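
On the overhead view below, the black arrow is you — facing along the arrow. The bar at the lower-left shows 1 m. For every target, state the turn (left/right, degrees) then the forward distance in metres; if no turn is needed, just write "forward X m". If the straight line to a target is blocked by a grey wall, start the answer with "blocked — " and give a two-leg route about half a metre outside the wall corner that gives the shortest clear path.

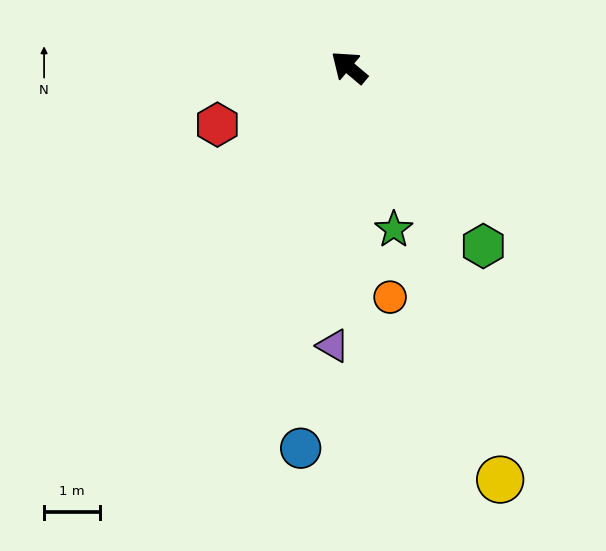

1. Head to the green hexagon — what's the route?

turn left 167°, forward 4.0 m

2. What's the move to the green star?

turn left 145°, forward 3.0 m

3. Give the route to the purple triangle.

turn left 127°, forward 5.0 m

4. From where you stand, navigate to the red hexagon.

turn left 64°, forward 2.6 m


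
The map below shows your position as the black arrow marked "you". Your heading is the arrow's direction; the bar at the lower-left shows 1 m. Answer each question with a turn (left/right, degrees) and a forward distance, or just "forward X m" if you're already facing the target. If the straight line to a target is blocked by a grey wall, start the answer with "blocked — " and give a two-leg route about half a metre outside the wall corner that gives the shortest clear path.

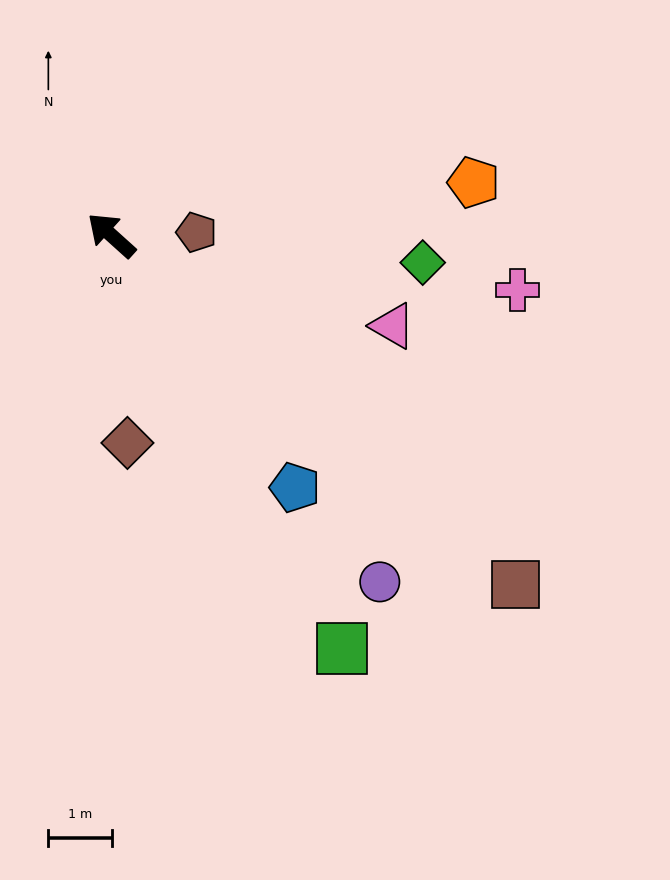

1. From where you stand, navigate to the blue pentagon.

turn left 168°, forward 4.9 m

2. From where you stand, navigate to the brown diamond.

turn left 136°, forward 3.3 m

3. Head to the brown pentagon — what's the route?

turn right 136°, forward 1.3 m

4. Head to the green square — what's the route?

turn left 161°, forward 7.4 m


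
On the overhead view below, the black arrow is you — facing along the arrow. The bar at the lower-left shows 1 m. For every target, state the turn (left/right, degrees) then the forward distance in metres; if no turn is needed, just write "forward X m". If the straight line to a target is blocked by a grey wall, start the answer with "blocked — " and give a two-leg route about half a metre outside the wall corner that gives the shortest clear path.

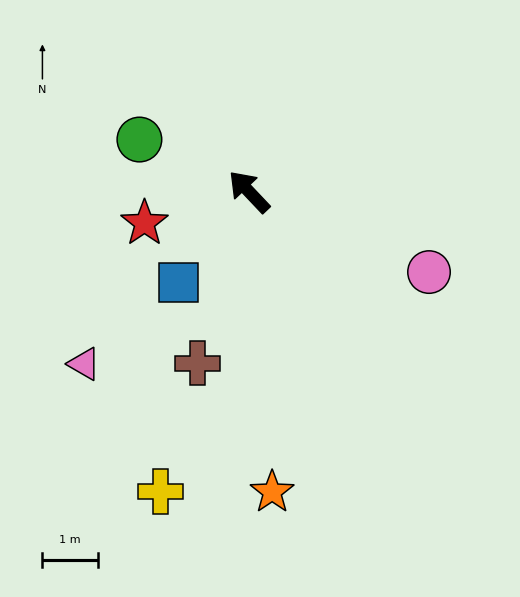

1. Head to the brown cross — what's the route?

turn left 120°, forward 3.2 m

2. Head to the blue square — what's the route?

turn left 99°, forward 2.1 m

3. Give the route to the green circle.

turn left 21°, forward 2.2 m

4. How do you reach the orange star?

turn left 141°, forward 5.4 m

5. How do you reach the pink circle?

turn right 157°, forward 3.5 m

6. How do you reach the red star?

turn left 63°, forward 2.0 m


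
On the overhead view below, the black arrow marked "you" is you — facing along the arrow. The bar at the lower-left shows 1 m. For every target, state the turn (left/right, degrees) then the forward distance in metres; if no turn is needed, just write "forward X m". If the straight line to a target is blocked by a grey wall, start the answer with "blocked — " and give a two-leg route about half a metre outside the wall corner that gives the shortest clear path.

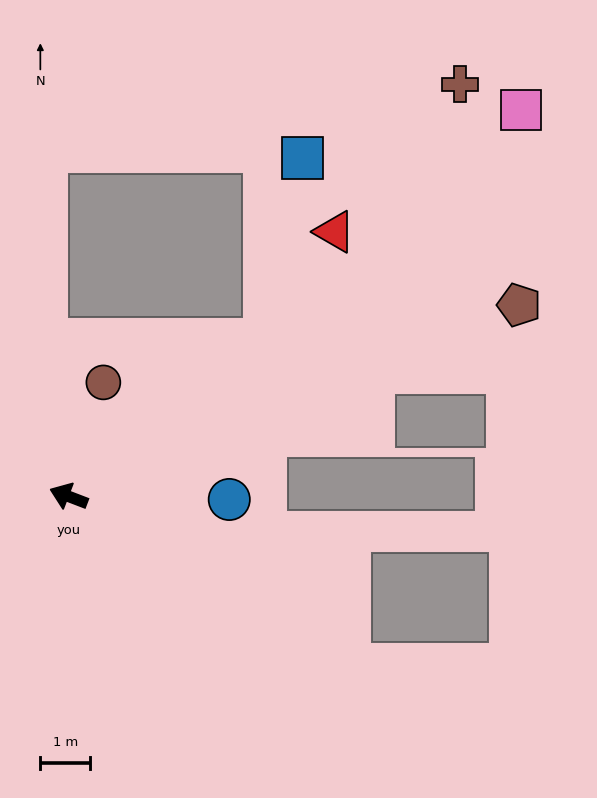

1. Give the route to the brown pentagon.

turn right 136°, forward 9.8 m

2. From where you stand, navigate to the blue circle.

turn right 160°, forward 3.2 m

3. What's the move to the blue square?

blocked — turn right 120°, forward 5.0 m, then turn left 39°, forward 3.7 m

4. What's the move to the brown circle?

turn right 86°, forward 2.4 m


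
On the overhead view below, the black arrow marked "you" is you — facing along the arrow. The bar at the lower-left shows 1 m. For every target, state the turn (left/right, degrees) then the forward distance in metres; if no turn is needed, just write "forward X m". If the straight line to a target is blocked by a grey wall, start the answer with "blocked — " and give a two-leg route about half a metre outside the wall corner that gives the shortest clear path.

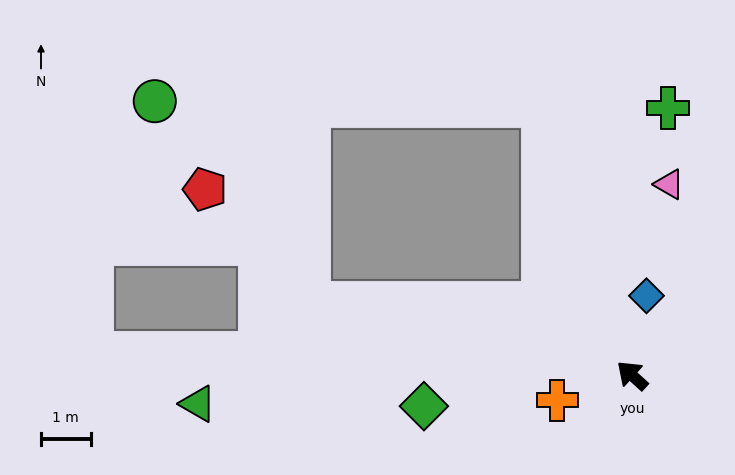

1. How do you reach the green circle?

blocked — turn right 29°, forward 5.7 m, then turn left 70°, forward 7.8 m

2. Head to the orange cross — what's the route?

turn left 61°, forward 1.6 m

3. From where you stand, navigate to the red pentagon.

blocked — turn left 30°, forward 6.6 m, then turn right 35°, forward 3.1 m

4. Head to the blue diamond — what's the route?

turn right 58°, forward 1.6 m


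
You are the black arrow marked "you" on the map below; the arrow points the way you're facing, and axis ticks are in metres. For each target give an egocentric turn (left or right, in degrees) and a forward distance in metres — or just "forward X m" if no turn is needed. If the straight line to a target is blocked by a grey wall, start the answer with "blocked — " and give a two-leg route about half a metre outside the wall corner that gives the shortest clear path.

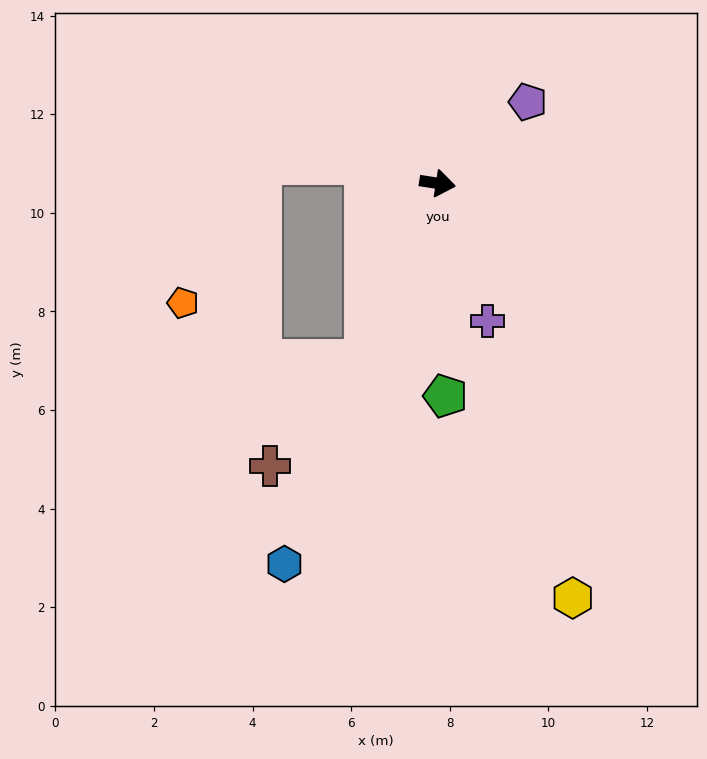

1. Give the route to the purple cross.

turn right 61°, forward 3.0 m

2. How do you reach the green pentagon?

turn right 79°, forward 4.3 m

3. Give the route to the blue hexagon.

turn right 103°, forward 8.3 m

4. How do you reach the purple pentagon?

turn left 51°, forward 2.5 m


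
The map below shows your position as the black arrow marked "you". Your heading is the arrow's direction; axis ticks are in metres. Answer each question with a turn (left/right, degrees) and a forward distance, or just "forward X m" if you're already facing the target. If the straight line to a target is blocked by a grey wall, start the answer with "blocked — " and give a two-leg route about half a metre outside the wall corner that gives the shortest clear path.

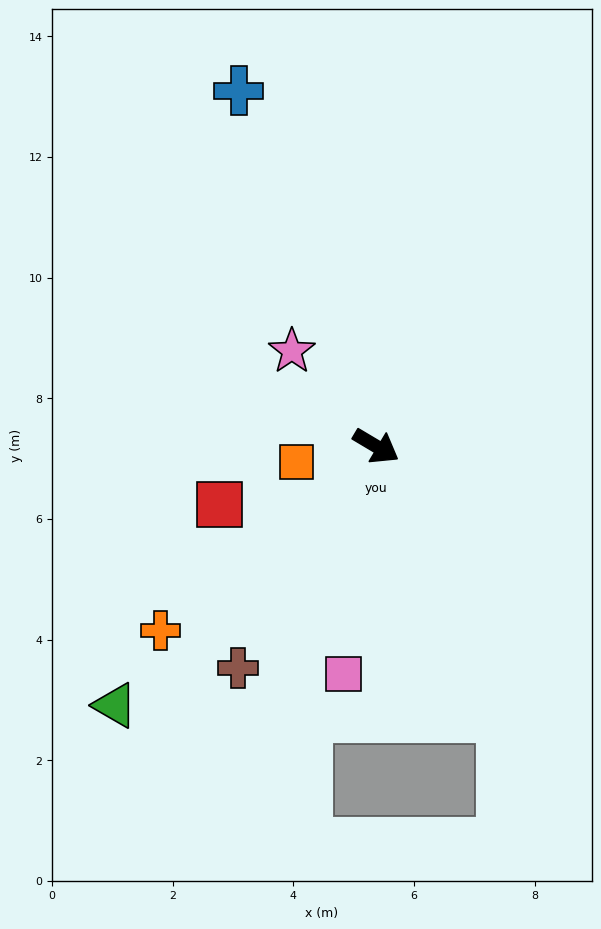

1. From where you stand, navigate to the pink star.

turn left 162°, forward 2.1 m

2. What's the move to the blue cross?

turn left 142°, forward 6.3 m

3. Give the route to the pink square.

turn right 67°, forward 3.8 m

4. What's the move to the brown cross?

turn right 91°, forward 4.3 m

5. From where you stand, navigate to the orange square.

turn right 138°, forward 1.3 m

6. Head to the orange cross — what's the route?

turn right 109°, forward 4.7 m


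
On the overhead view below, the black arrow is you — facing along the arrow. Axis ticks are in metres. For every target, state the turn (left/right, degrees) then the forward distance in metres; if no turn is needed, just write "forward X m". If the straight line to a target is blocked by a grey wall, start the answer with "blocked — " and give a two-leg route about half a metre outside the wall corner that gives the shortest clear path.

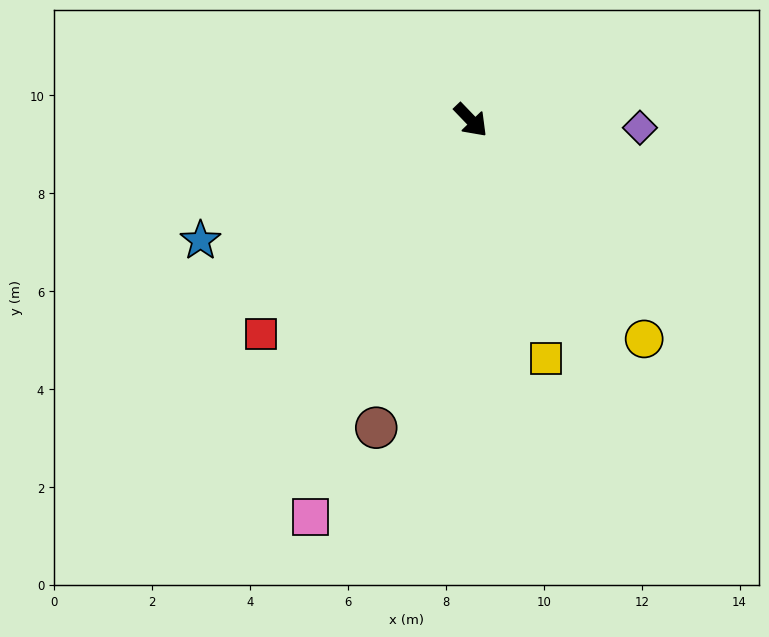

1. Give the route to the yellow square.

turn right 26°, forward 5.1 m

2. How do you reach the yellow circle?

turn right 5°, forward 5.7 m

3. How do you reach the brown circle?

turn right 61°, forward 6.6 m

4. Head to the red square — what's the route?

turn right 88°, forward 6.1 m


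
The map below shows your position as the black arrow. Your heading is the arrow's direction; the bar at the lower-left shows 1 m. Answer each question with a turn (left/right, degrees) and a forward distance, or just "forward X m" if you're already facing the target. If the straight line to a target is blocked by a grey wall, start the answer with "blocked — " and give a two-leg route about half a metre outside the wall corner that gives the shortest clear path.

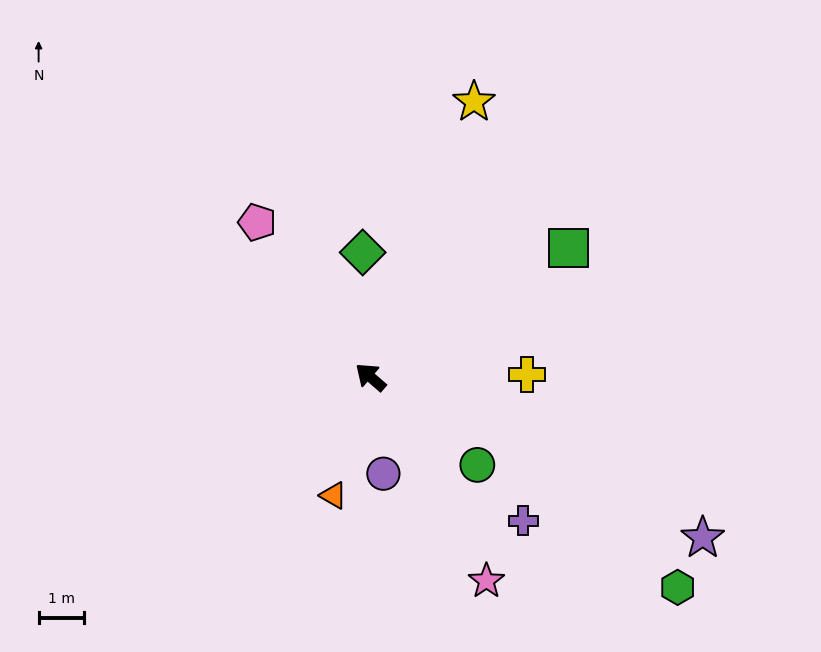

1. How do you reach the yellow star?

turn right 70°, forward 6.4 m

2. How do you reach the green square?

turn right 106°, forward 5.2 m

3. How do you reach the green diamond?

turn right 46°, forward 2.7 m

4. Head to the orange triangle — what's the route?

turn left 113°, forward 2.7 m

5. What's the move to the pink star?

turn left 160°, forward 5.1 m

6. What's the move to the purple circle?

turn left 138°, forward 2.1 m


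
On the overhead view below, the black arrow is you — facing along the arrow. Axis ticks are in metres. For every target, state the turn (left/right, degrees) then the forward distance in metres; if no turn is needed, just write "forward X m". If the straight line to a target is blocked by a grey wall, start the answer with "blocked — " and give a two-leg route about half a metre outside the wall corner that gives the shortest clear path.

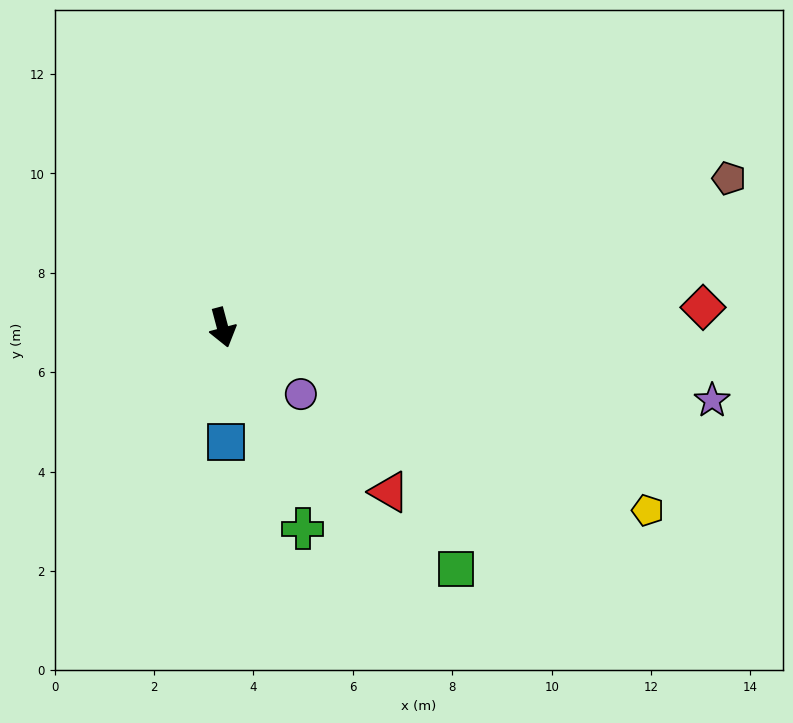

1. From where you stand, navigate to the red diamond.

turn left 77°, forward 9.7 m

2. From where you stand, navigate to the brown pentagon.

turn left 92°, forward 10.6 m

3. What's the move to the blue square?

turn right 13°, forward 2.3 m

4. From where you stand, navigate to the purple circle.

turn left 35°, forward 2.1 m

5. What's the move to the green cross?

turn left 7°, forward 4.4 m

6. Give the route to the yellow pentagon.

turn left 52°, forward 9.3 m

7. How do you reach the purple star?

turn left 67°, forward 10.0 m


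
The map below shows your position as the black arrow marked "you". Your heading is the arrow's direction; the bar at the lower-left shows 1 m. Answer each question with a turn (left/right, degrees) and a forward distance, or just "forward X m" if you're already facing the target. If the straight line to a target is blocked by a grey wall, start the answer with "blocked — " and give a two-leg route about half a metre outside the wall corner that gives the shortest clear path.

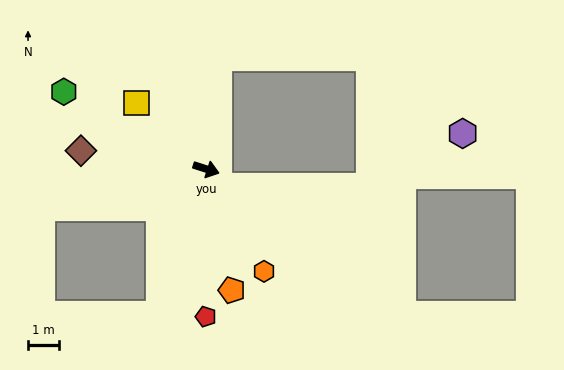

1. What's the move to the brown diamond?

turn right 170°, forward 4.1 m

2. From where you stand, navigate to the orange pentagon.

turn right 60°, forward 4.0 m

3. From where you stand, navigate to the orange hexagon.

turn right 43°, forward 3.8 m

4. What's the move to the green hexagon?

turn left 169°, forward 5.2 m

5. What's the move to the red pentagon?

turn right 72°, forward 4.7 m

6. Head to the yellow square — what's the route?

turn left 154°, forward 3.1 m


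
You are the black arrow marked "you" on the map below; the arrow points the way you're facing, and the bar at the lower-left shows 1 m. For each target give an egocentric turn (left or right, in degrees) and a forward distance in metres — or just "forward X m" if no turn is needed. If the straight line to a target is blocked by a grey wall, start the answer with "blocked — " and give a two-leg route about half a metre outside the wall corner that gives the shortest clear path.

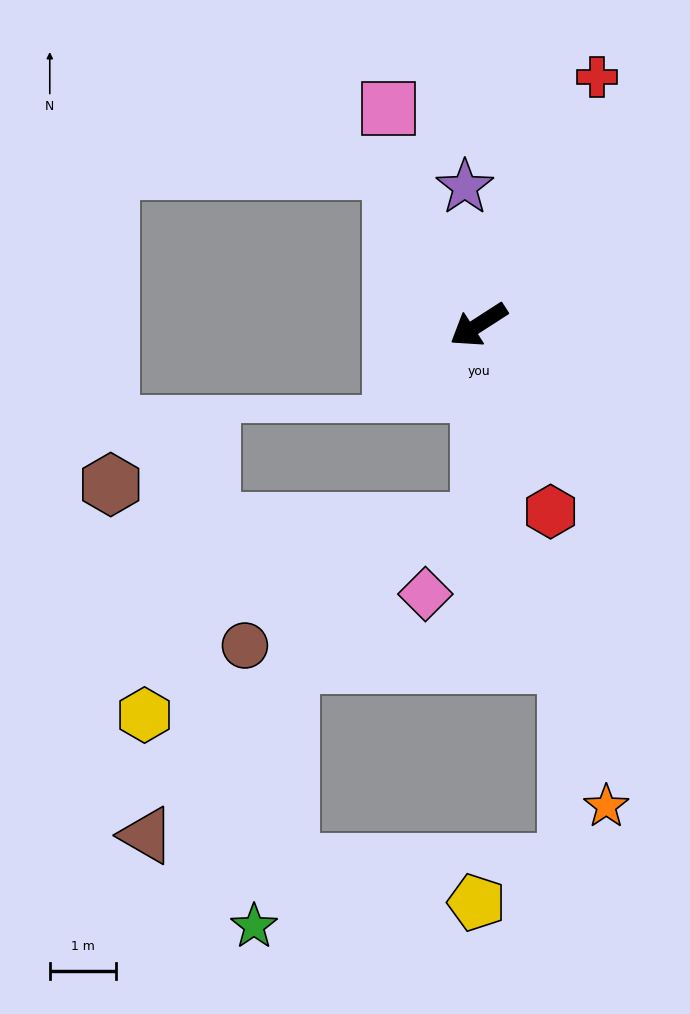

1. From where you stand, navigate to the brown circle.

blocked — turn left 57°, forward 2.9 m, then turn right 62°, forward 4.0 m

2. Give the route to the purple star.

turn right 117°, forward 2.1 m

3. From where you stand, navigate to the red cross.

turn right 148°, forward 4.1 m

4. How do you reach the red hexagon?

turn left 78°, forward 3.0 m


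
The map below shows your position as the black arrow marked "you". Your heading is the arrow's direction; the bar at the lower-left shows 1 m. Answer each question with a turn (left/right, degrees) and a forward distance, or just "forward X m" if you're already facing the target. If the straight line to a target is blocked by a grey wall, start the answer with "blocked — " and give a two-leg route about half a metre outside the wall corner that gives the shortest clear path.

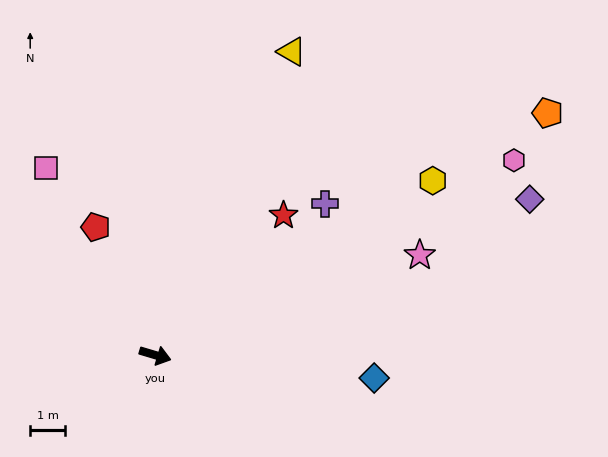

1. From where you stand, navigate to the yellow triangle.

turn left 82°, forward 9.5 m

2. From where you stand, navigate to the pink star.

turn left 37°, forward 8.0 m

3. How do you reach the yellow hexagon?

turn left 49°, forward 9.3 m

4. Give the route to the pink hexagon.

turn left 45°, forward 11.6 m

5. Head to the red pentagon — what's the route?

turn left 132°, forward 4.0 m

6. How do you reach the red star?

turn left 64°, forward 5.4 m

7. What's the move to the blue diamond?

turn left 11°, forward 6.3 m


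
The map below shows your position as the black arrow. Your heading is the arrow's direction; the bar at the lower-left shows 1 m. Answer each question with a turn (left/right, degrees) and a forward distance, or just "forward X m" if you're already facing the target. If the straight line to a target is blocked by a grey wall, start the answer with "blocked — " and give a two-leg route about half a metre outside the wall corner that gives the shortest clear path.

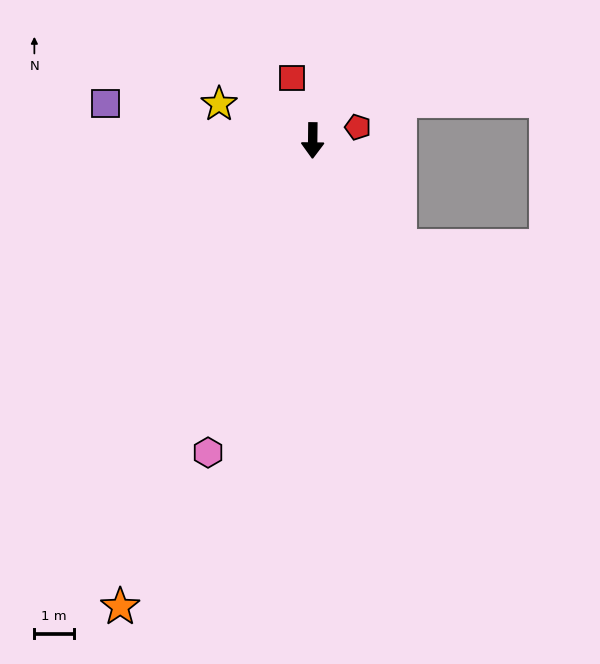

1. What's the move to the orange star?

turn right 22°, forward 12.7 m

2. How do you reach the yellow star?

turn right 111°, forward 2.5 m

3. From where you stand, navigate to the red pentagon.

turn left 107°, forward 1.2 m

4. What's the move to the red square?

turn right 161°, forward 1.7 m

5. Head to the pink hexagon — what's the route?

turn right 18°, forward 8.3 m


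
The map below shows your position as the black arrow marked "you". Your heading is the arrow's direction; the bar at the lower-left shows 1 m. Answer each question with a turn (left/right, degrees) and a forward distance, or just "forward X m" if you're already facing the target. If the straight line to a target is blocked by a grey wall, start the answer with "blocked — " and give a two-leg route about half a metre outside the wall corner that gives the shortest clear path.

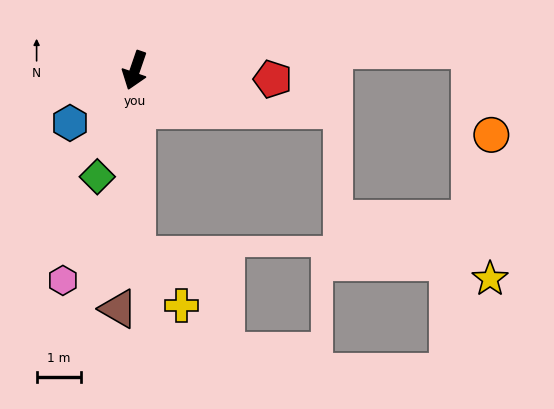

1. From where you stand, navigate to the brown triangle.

turn left 15°, forward 5.3 m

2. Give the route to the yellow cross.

blocked — turn left 20°, forward 4.1 m, then turn left 41°, forward 1.5 m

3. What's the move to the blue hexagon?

turn right 32°, forward 1.9 m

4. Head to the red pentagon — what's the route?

turn left 105°, forward 3.1 m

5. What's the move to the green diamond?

forward 2.5 m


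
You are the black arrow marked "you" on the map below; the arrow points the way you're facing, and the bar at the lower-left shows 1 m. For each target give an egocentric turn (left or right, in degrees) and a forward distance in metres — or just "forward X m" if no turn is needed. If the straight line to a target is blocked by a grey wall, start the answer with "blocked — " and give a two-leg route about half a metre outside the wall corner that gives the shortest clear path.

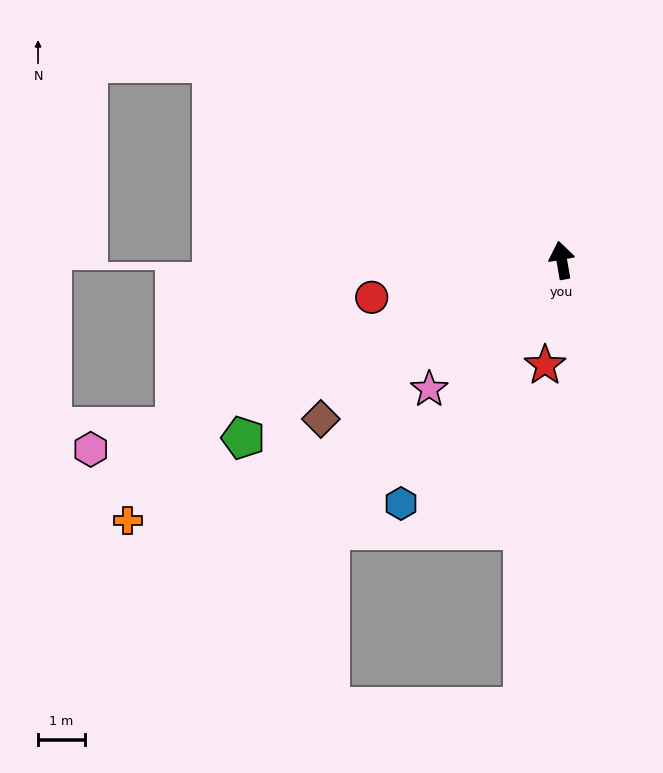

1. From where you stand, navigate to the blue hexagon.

turn left 137°, forward 6.3 m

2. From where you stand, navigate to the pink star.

turn left 124°, forward 4.0 m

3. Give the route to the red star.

turn left 161°, forward 2.3 m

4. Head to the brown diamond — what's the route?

turn left 114°, forward 6.2 m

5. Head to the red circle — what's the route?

turn left 91°, forward 4.2 m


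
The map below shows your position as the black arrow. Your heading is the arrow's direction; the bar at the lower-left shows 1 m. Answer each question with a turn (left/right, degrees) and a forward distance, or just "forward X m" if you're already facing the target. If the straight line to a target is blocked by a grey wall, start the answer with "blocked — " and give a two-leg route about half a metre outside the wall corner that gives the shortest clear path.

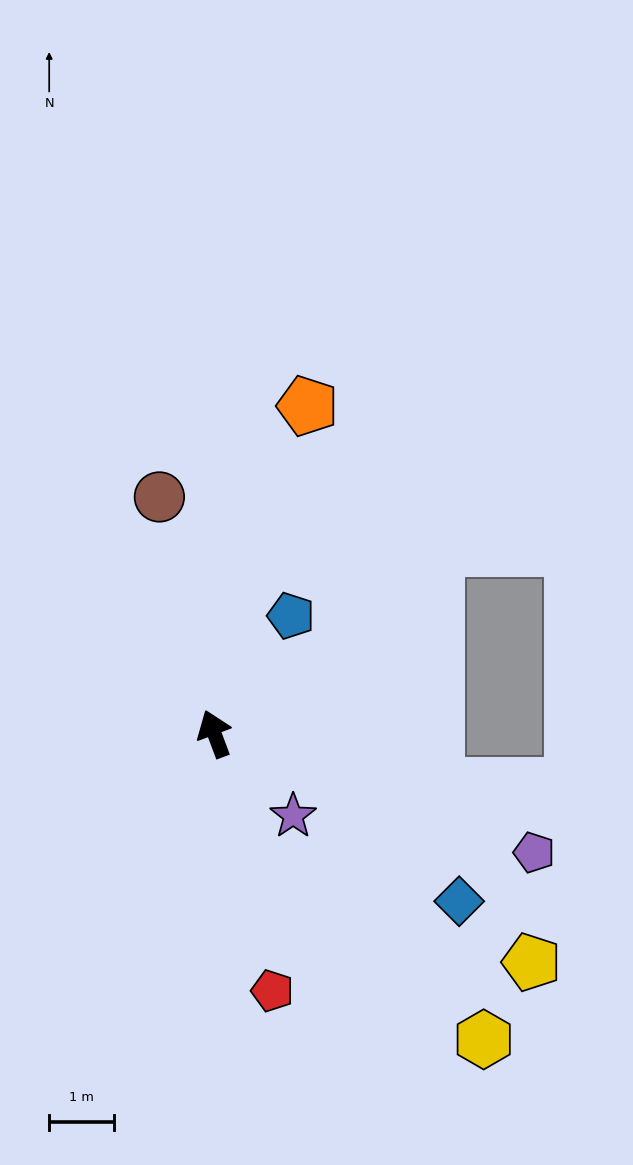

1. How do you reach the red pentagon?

turn left 172°, forward 4.1 m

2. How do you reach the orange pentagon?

turn right 36°, forward 5.3 m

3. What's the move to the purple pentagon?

turn right 131°, forward 5.3 m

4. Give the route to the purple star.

turn right 157°, forward 1.8 m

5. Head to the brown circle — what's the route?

turn right 7°, forward 3.8 m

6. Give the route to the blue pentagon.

turn right 54°, forward 2.2 m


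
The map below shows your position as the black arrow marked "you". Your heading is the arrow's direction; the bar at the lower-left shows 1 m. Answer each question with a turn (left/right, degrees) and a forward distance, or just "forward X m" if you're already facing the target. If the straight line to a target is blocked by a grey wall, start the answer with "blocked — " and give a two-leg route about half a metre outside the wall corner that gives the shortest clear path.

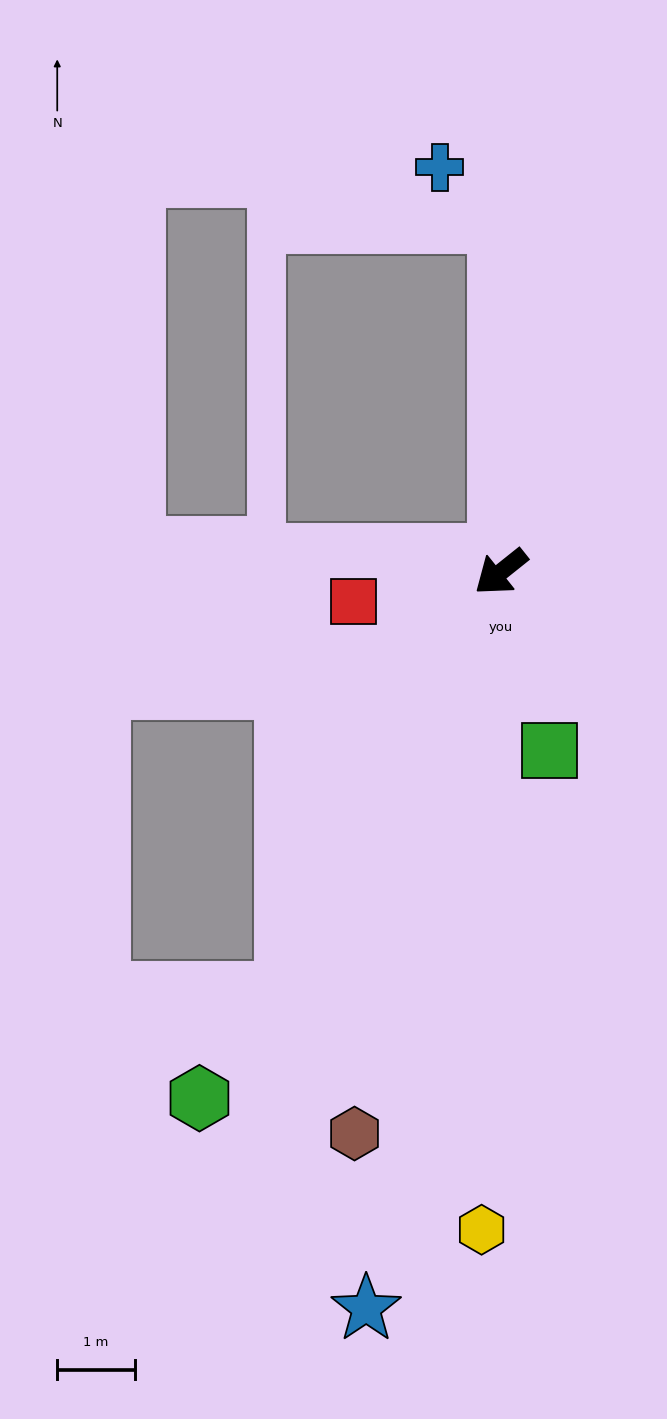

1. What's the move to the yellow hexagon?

turn left 50°, forward 8.5 m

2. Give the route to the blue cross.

blocked — turn right 129°, forward 4.5 m, then turn left 50°, forward 1.0 m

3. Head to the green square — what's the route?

turn left 67°, forward 2.4 m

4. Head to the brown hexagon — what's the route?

turn left 37°, forward 7.5 m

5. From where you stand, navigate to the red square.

turn right 27°, forward 1.9 m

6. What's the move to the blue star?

turn left 41°, forward 9.6 m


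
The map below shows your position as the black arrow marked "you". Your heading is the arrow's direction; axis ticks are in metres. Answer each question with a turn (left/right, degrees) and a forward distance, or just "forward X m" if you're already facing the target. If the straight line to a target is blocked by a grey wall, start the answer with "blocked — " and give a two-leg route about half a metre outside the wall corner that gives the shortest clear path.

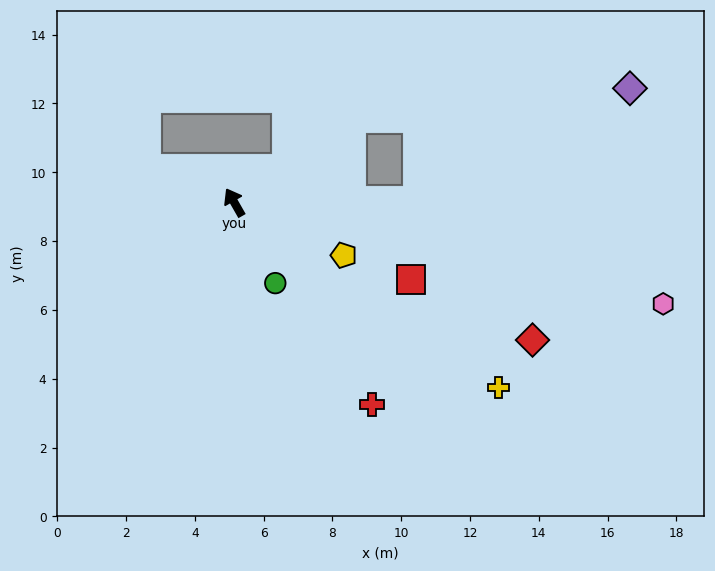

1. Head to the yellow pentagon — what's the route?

turn right 146°, forward 3.5 m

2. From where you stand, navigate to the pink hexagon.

turn right 133°, forward 12.8 m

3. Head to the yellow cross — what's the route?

turn right 155°, forward 9.4 m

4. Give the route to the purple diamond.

blocked — turn right 119°, forward 5.3 m, then turn left 27°, forward 7.0 m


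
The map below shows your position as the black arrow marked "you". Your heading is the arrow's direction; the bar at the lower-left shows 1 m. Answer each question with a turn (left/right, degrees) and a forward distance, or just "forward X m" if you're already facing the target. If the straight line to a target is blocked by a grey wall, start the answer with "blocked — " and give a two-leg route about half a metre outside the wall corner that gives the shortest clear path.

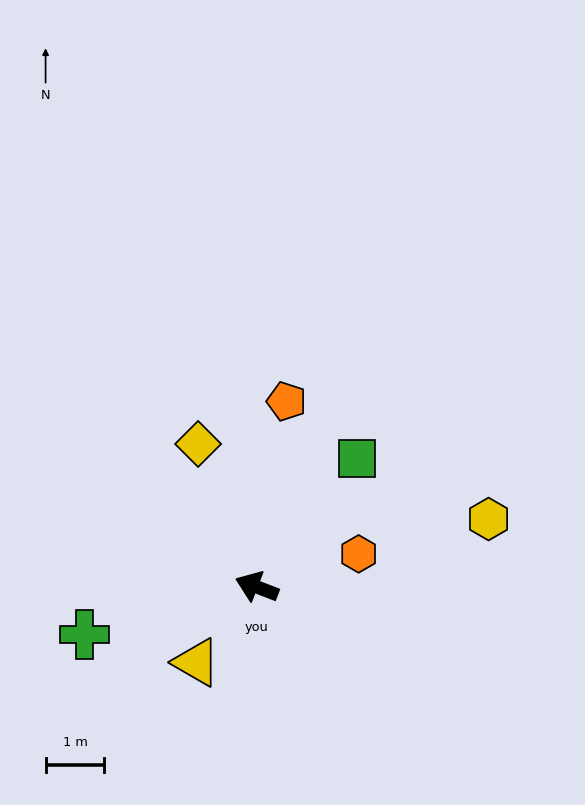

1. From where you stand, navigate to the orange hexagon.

turn right 141°, forward 1.8 m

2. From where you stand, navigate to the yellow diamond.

turn right 47°, forward 2.6 m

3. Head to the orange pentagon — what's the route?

turn right 78°, forward 3.2 m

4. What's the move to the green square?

turn right 107°, forward 2.8 m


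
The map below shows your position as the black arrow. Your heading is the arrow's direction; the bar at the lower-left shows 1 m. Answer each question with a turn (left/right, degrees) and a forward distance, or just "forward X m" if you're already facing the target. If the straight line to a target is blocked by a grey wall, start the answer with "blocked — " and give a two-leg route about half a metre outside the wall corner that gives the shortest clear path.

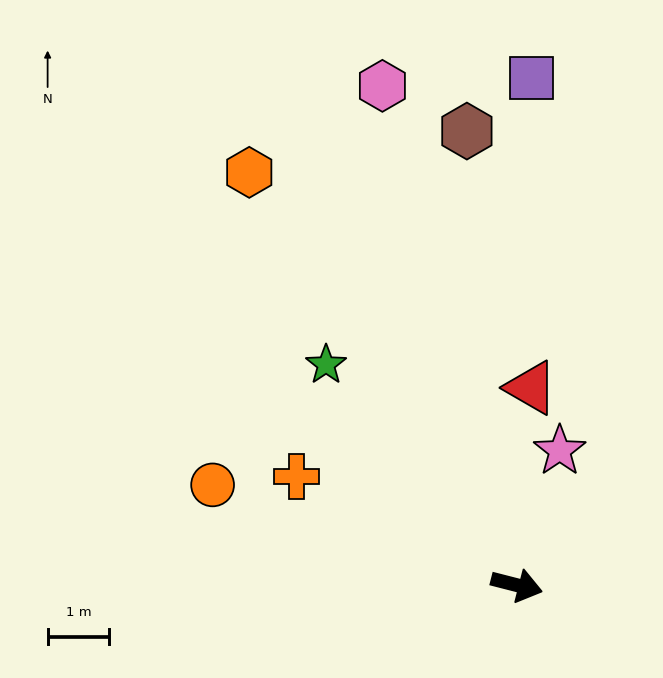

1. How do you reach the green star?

turn left 145°, forward 4.7 m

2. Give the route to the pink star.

turn left 87°, forward 2.3 m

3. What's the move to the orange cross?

turn left 168°, forward 4.0 m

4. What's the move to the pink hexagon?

turn left 119°, forward 8.4 m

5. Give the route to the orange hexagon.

turn left 137°, forward 8.0 m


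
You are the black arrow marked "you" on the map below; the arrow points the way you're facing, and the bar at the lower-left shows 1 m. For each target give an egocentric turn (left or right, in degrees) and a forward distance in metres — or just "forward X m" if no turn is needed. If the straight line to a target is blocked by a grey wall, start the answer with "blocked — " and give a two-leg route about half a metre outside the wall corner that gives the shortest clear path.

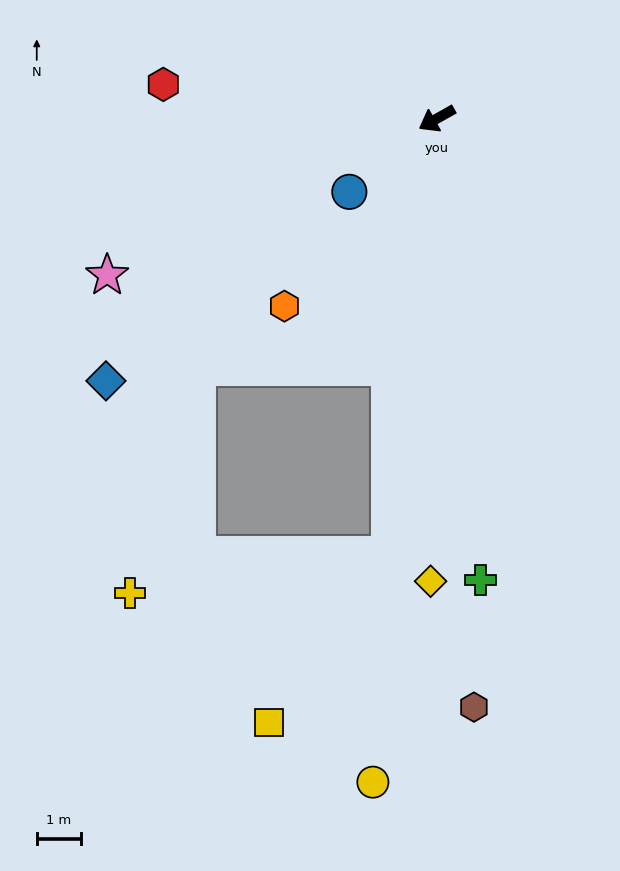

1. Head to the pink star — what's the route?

turn right 4°, forward 8.3 m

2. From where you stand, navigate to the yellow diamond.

turn left 60°, forward 10.6 m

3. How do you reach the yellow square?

blocked — turn left 55°, forward 10.0 m, then turn right 30°, forward 4.7 m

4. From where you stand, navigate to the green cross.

turn left 66°, forward 10.6 m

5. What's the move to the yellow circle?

turn left 55°, forward 15.2 m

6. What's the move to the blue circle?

turn left 11°, forward 2.6 m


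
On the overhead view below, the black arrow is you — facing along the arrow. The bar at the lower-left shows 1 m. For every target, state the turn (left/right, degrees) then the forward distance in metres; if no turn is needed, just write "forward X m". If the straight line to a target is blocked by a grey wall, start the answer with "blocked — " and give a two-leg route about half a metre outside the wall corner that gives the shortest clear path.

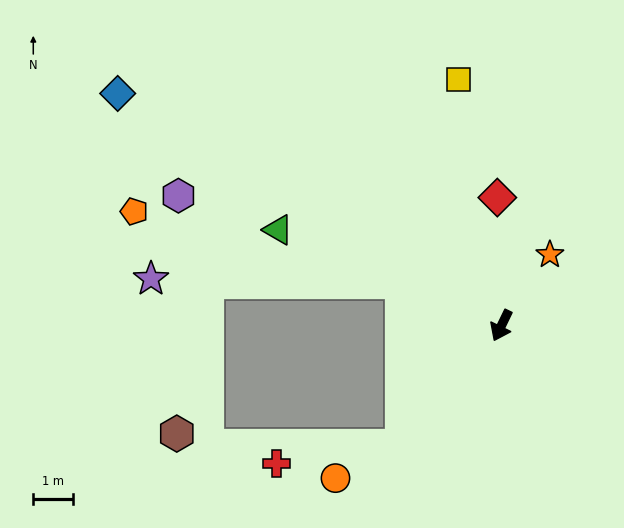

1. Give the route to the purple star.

blocked — turn right 88°, forward 2.7 m, then turn left 23°, forward 6.3 m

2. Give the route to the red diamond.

turn right 152°, forward 3.2 m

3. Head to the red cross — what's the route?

blocked — turn right 14°, forward 3.9 m, then turn right 42°, forward 3.2 m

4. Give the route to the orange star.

turn left 171°, forward 2.1 m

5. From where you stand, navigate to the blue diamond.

turn right 95°, forward 11.2 m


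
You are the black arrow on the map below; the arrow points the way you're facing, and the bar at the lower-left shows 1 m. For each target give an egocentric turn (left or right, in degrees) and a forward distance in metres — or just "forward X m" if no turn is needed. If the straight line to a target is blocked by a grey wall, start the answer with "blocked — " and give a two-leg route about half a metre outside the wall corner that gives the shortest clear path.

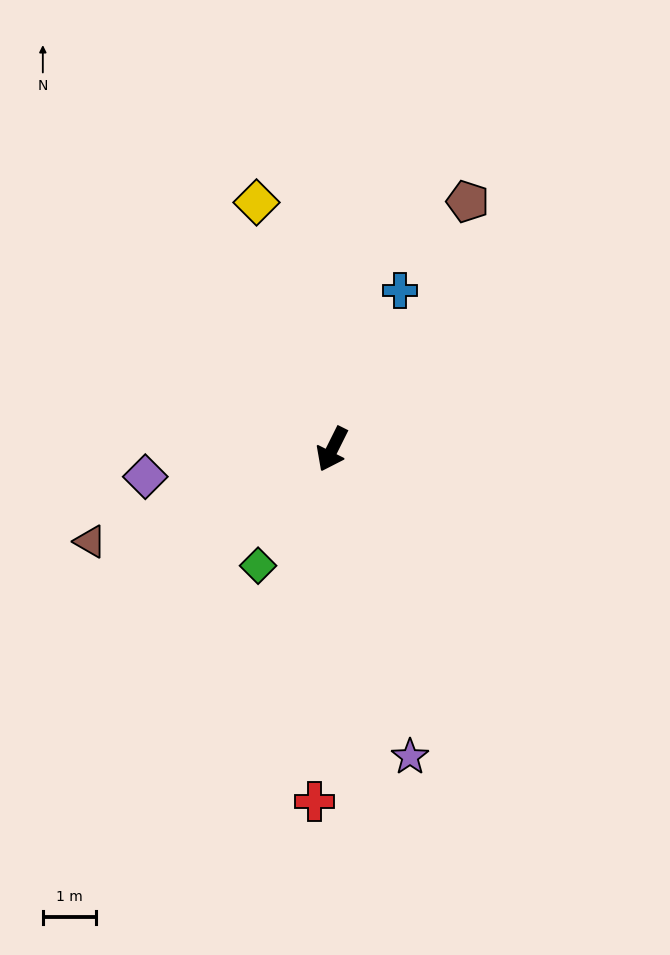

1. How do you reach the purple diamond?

turn right 55°, forward 3.6 m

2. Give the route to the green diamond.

turn right 6°, forward 2.6 m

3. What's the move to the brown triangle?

turn right 43°, forward 4.9 m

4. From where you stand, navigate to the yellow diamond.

turn right 136°, forward 4.9 m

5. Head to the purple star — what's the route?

turn left 41°, forward 6.0 m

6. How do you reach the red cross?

turn left 24°, forward 6.7 m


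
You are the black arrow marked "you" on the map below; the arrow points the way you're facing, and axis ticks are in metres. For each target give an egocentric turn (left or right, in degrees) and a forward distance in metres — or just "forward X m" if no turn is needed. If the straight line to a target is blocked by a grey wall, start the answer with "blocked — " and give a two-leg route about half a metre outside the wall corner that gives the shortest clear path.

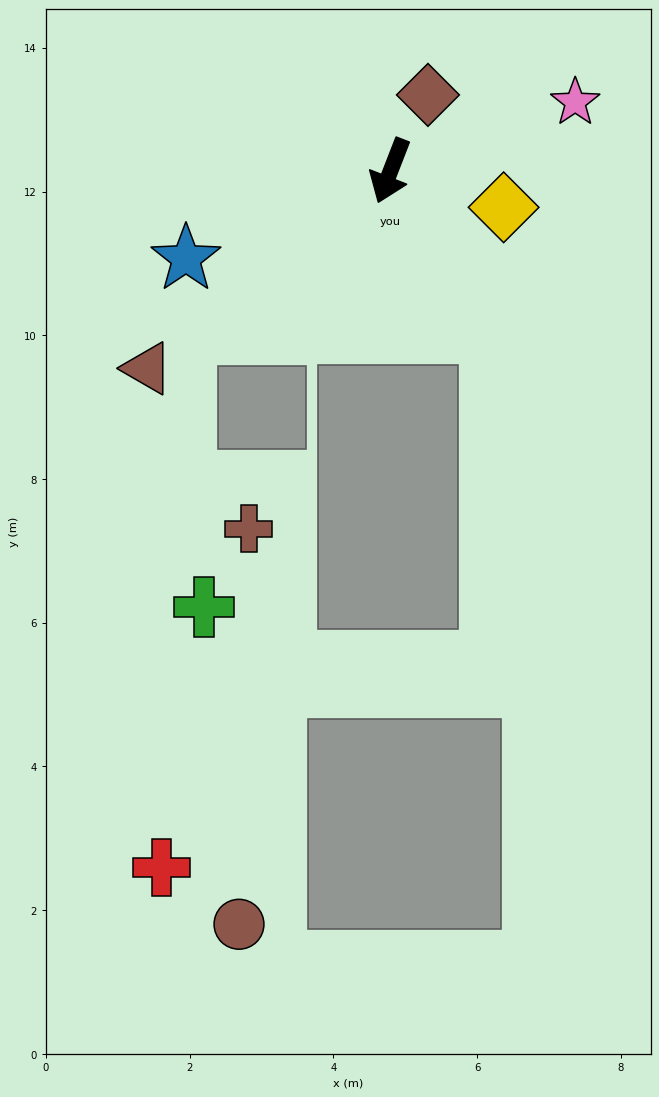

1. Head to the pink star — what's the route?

turn left 132°, forward 2.7 m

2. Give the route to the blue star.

turn right 46°, forward 3.1 m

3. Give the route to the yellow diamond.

turn left 93°, forward 1.7 m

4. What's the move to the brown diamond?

turn left 175°, forward 1.2 m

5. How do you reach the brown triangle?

turn right 30°, forward 4.4 m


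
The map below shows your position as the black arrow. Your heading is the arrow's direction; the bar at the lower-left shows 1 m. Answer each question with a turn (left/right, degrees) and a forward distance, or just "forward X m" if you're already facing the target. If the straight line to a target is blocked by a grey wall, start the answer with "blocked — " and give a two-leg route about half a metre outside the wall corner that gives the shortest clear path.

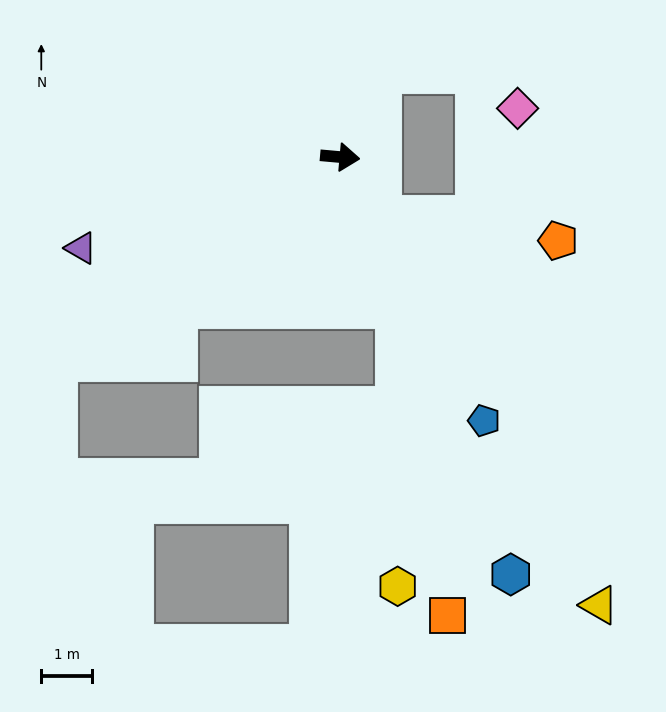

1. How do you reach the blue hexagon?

turn right 63°, forward 8.9 m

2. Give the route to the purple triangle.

turn right 156°, forward 5.4 m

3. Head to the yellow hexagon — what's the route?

blocked — turn right 64°, forward 3.2 m, then turn right 21°, forward 5.5 m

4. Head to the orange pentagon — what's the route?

blocked — turn right 51°, forward 1.4 m, then turn left 49°, forward 3.5 m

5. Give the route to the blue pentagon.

turn right 56°, forward 5.9 m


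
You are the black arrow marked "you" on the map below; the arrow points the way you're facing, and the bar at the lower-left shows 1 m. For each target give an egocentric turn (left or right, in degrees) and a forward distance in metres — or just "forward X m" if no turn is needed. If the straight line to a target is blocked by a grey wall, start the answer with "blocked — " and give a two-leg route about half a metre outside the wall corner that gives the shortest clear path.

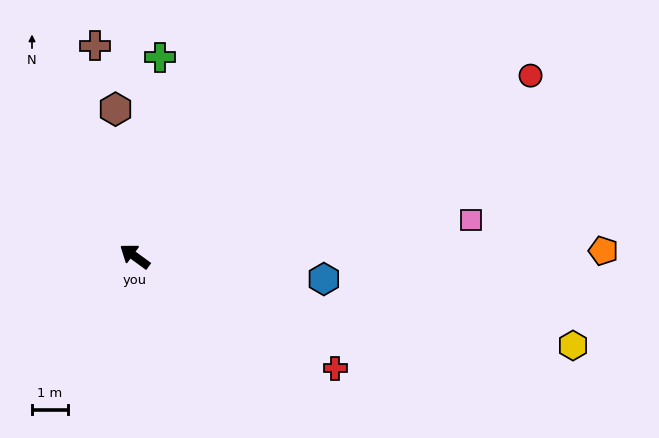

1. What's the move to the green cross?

turn right 61°, forward 5.6 m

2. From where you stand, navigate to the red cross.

turn right 173°, forward 6.4 m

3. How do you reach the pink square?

turn right 138°, forward 9.4 m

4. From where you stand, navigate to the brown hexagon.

turn right 46°, forward 4.1 m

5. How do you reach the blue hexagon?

turn right 151°, forward 5.3 m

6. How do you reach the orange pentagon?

turn right 143°, forward 13.0 m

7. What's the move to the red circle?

turn right 119°, forward 12.1 m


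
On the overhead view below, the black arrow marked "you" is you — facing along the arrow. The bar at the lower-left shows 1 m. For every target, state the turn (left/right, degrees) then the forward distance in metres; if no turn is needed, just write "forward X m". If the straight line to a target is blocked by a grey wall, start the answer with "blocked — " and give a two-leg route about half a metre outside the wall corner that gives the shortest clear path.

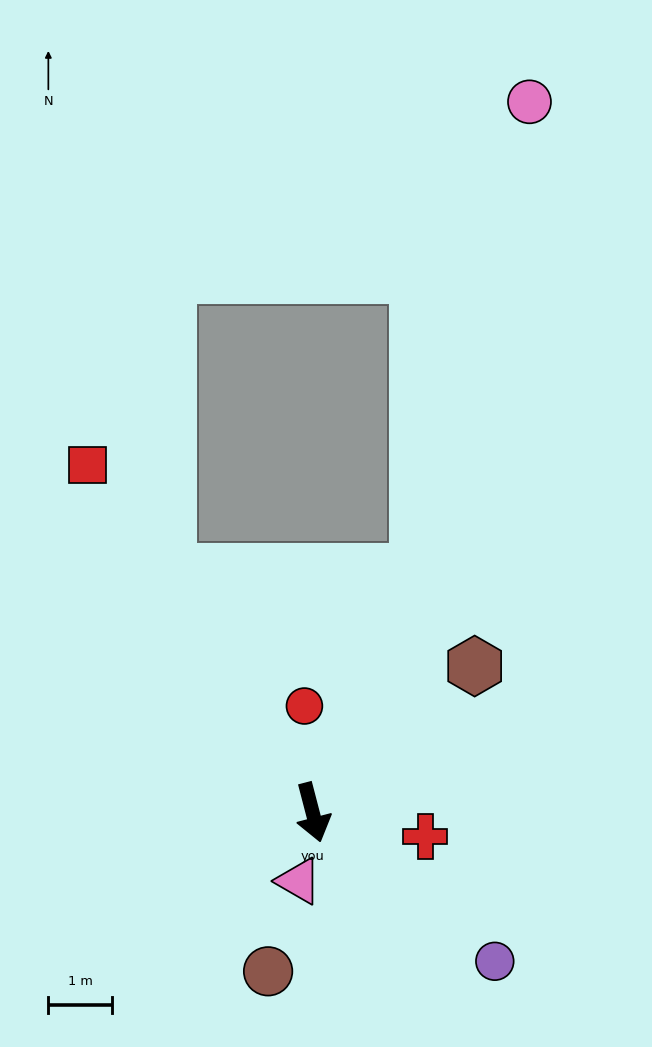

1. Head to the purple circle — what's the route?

turn left 36°, forward 3.7 m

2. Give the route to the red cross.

turn left 63°, forward 1.8 m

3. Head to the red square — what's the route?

turn right 162°, forward 6.5 m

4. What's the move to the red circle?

turn left 170°, forward 1.7 m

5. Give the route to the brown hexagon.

turn left 118°, forward 3.4 m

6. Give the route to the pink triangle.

turn right 26°, forward 1.1 m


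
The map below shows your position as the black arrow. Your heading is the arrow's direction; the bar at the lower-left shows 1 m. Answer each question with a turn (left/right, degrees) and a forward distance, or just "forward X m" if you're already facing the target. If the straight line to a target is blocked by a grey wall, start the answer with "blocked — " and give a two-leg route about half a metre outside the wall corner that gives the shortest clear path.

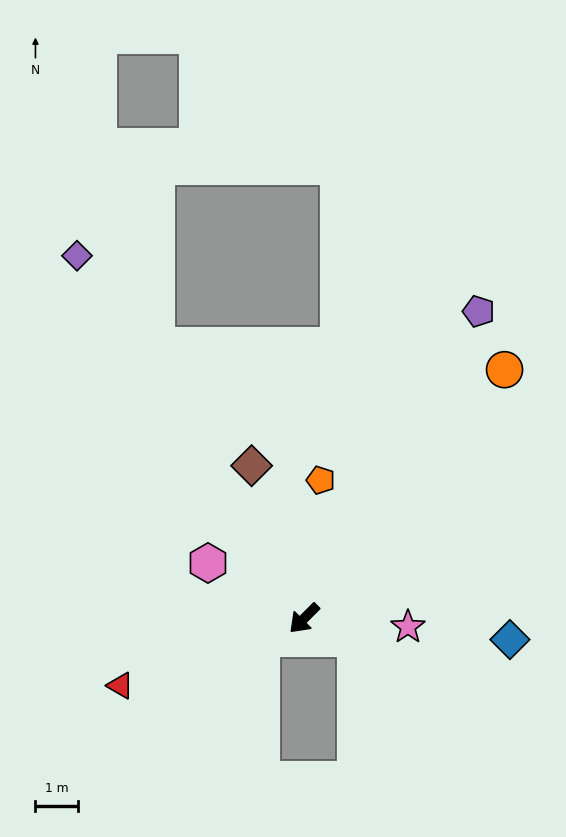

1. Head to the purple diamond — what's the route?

turn right 103°, forward 10.0 m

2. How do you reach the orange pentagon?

turn right 142°, forward 3.3 m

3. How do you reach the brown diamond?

turn right 116°, forward 3.8 m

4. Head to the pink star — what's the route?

turn left 130°, forward 2.4 m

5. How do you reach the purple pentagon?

turn right 165°, forward 8.3 m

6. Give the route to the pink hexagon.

turn right 75°, forward 2.6 m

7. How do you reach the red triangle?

turn right 25°, forward 4.6 m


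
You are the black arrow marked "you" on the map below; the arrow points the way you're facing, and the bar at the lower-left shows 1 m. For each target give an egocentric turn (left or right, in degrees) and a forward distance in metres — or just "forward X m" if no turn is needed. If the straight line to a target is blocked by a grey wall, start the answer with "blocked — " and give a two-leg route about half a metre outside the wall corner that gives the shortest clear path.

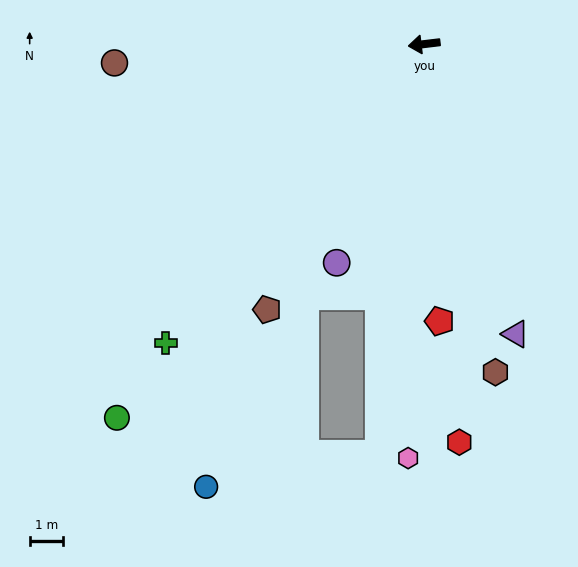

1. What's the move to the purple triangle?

turn left 101°, forward 9.1 m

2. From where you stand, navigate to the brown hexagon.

turn left 95°, forward 10.0 m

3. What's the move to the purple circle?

turn left 61°, forward 7.0 m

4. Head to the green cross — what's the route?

turn left 42°, forward 11.8 m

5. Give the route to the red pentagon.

turn left 86°, forward 8.3 m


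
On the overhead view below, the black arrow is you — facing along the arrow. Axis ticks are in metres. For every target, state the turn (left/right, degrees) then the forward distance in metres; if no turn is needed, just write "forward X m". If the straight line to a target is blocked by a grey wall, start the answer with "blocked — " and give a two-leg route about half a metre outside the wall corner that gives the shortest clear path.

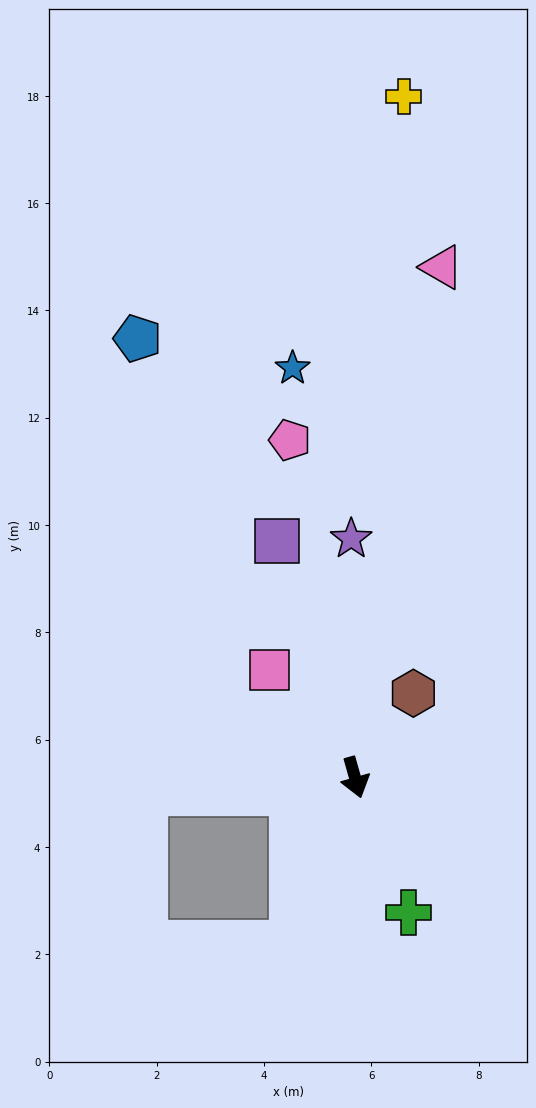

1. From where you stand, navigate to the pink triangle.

turn left 155°, forward 9.6 m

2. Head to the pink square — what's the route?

turn right 157°, forward 2.6 m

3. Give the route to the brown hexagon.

turn left 129°, forward 1.9 m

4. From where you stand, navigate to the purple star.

turn left 165°, forward 4.4 m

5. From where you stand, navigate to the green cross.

turn left 6°, forward 2.7 m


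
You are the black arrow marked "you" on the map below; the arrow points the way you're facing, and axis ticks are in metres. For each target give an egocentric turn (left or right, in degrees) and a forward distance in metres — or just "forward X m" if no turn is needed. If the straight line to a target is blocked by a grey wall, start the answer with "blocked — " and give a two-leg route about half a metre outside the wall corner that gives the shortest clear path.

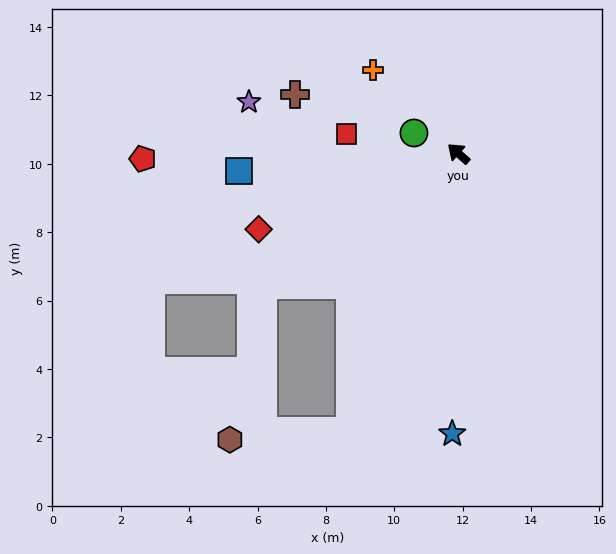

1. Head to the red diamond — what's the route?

turn left 62°, forward 6.2 m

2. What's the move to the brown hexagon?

blocked — turn left 110°, forward 8.7 m, then turn right 65°, forward 3.5 m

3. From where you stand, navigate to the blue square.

turn left 46°, forward 6.4 m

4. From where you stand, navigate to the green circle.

turn left 17°, forward 1.4 m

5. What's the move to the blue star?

turn left 130°, forward 8.2 m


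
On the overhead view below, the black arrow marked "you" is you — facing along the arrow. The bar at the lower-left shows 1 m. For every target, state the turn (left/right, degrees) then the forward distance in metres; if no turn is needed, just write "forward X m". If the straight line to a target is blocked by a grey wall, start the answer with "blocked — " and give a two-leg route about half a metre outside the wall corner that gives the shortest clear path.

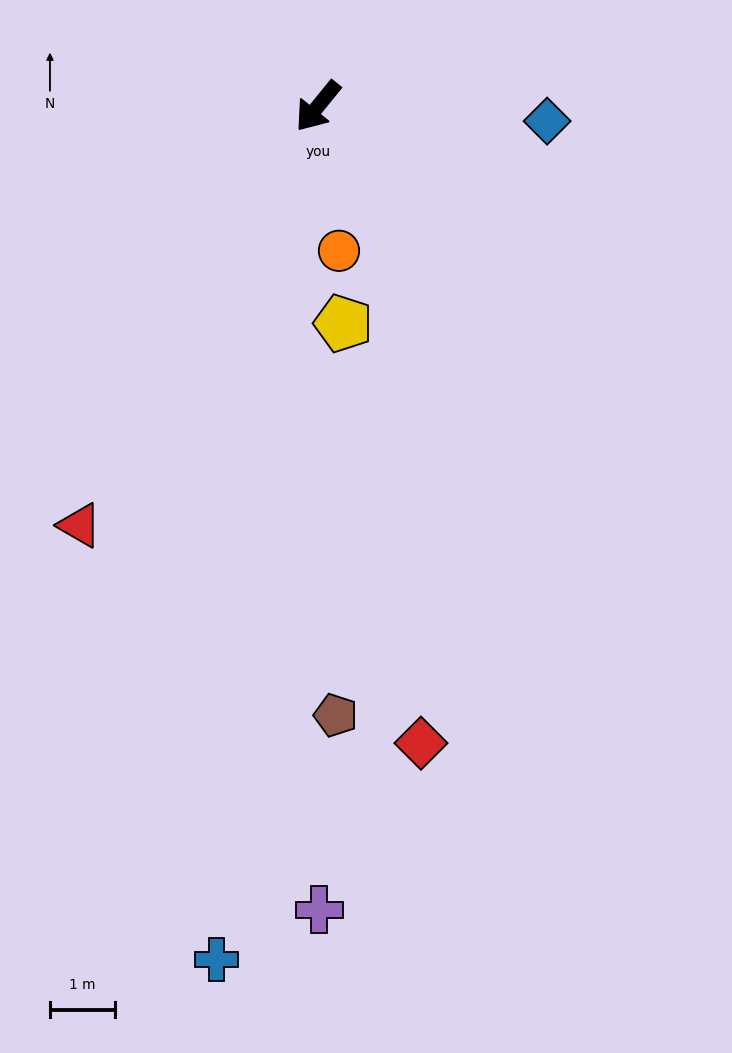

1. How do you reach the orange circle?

turn left 47°, forward 2.2 m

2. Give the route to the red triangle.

turn left 9°, forward 7.4 m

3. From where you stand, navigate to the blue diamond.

turn left 125°, forward 3.5 m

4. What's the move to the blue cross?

turn left 32°, forward 13.2 m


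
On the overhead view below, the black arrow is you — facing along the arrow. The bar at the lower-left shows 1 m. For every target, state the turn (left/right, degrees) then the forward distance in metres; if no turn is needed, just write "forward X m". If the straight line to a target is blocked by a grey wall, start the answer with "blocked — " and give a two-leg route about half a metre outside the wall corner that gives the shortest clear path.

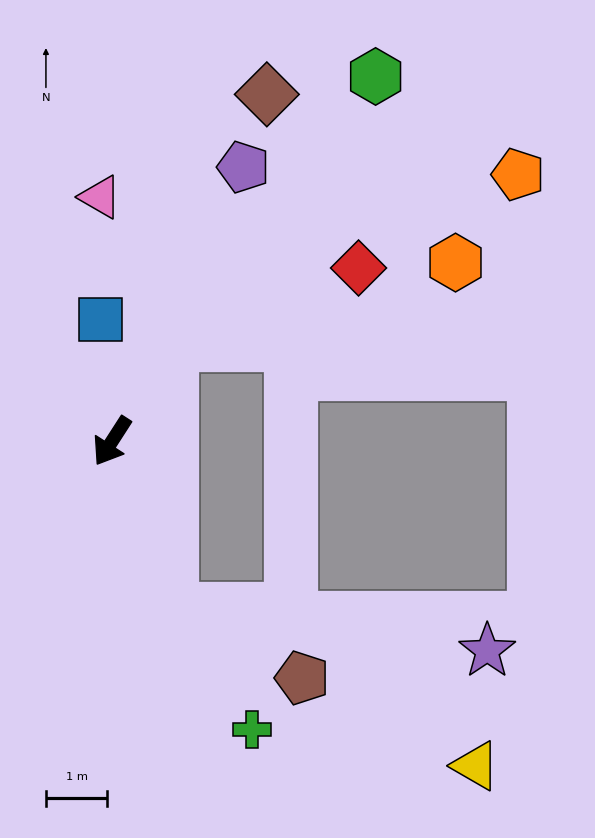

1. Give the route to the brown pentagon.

blocked — turn left 52°, forward 2.9 m, then turn left 43°, forward 2.4 m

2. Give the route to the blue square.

turn right 142°, forward 2.0 m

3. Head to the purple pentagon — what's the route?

turn right 173°, forward 5.0 m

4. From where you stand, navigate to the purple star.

blocked — turn left 52°, forward 2.9 m, then turn left 63°, forward 5.2 m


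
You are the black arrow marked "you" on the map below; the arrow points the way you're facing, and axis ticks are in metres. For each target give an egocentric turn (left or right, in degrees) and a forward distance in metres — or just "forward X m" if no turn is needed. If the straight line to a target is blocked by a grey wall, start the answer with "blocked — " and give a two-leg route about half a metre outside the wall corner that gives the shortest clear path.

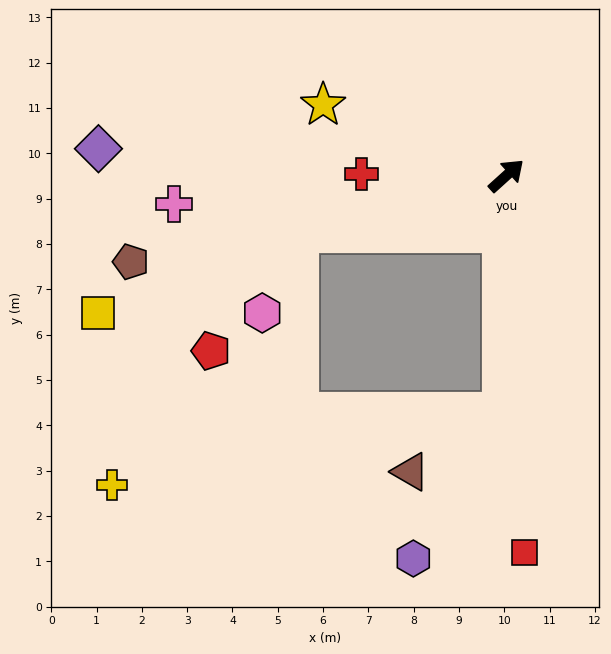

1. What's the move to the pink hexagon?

blocked — turn left 154°, forward 4.8 m, then turn left 49°, forward 1.9 m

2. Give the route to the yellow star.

turn left 117°, forward 4.3 m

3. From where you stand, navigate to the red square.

turn right 129°, forward 8.3 m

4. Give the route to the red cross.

turn left 137°, forward 3.2 m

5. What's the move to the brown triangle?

blocked — turn right 133°, forward 5.2 m, then turn right 56°, forward 2.4 m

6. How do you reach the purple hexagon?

blocked — turn right 133°, forward 5.2 m, then turn right 30°, forward 3.8 m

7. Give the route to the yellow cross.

blocked — turn right 133°, forward 5.2 m, then turn right 78°, forward 8.8 m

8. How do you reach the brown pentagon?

turn left 151°, forward 8.5 m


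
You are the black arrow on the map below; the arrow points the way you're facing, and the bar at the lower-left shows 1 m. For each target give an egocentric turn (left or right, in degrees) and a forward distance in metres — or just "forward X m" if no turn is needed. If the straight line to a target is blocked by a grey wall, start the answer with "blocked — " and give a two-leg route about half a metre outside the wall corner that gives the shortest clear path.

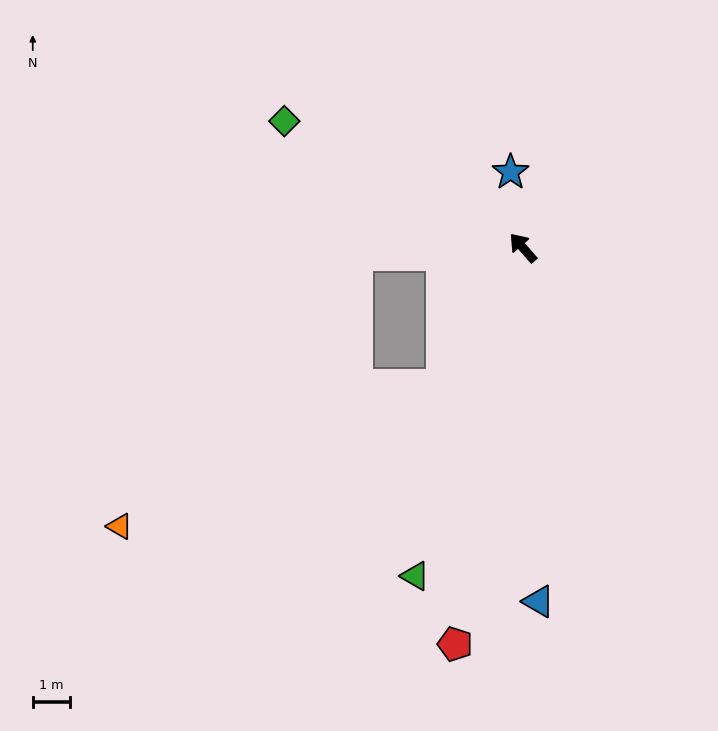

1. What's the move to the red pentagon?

turn left 129°, forward 10.7 m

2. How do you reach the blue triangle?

turn left 141°, forward 9.4 m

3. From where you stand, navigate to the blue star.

turn right 32°, forward 2.0 m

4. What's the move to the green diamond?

turn left 21°, forward 7.2 m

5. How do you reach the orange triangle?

blocked — turn left 108°, forward 4.2 m, then turn right 36°, forward 9.4 m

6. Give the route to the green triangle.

turn left 121°, forward 9.2 m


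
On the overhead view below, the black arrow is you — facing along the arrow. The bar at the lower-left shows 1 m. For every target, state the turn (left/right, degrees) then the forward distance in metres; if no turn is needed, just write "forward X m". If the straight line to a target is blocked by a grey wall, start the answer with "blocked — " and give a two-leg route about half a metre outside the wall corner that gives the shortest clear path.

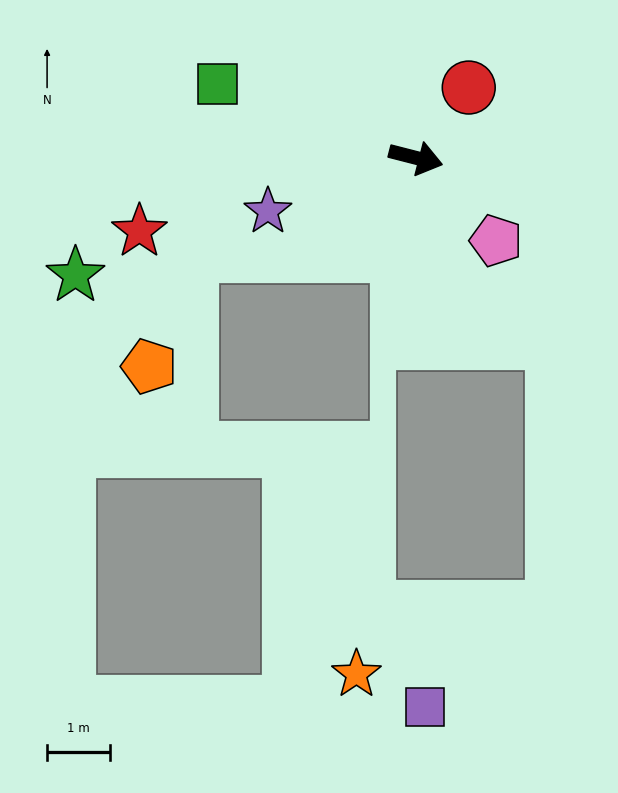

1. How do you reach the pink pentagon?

turn right 32°, forward 1.8 m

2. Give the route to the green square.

turn left 174°, forward 3.4 m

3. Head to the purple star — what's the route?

turn right 146°, forward 2.5 m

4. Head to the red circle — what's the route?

turn left 67°, forward 1.4 m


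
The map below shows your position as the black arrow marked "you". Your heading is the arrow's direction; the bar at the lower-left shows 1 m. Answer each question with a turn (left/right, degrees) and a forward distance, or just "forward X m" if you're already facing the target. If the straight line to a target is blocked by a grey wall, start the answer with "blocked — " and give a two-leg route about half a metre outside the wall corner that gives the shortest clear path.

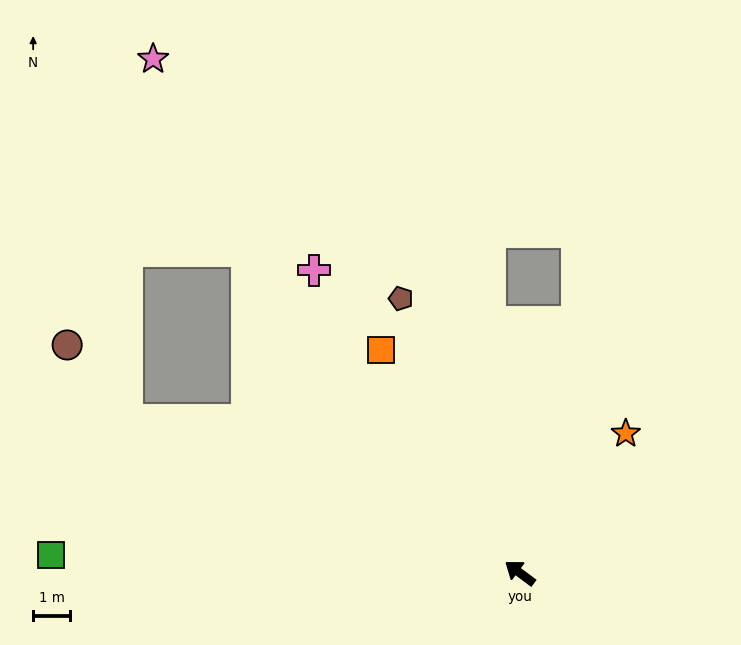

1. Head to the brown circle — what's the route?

blocked — turn left 15°, forward 11.3 m, then turn right 29°, forward 2.6 m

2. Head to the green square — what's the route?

turn left 35°, forward 12.6 m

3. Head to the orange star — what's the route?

turn right 91°, forward 4.7 m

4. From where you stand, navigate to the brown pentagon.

turn right 30°, forward 8.0 m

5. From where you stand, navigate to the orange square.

turn right 21°, forward 7.1 m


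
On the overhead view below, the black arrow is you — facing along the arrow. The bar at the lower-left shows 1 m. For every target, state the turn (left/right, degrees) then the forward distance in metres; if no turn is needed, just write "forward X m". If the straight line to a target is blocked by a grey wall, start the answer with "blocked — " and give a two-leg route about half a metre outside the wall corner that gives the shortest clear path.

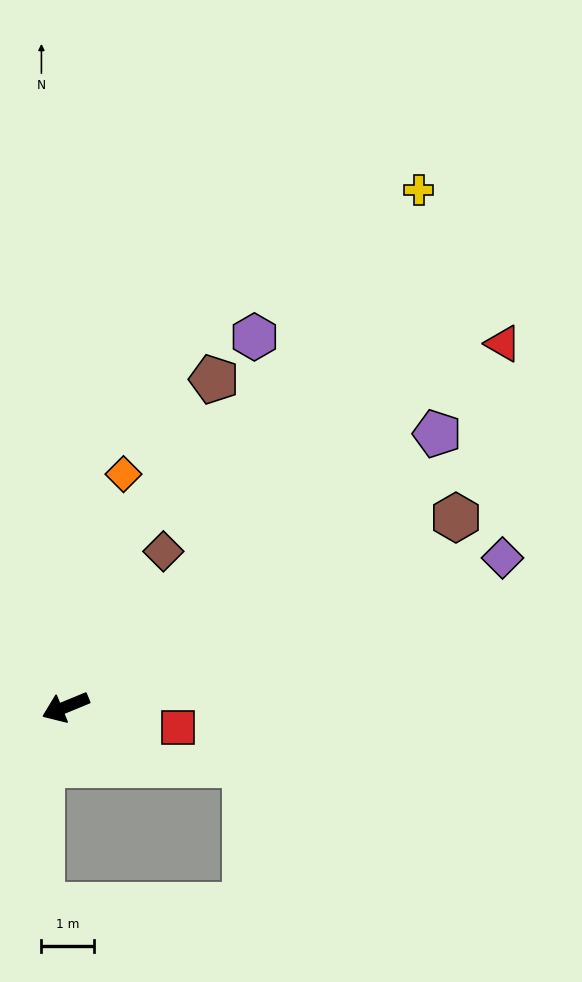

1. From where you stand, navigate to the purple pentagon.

turn right 166°, forward 8.7 m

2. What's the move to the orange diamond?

turn right 126°, forward 4.5 m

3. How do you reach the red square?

turn left 147°, forward 2.2 m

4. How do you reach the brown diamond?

turn right 145°, forward 3.5 m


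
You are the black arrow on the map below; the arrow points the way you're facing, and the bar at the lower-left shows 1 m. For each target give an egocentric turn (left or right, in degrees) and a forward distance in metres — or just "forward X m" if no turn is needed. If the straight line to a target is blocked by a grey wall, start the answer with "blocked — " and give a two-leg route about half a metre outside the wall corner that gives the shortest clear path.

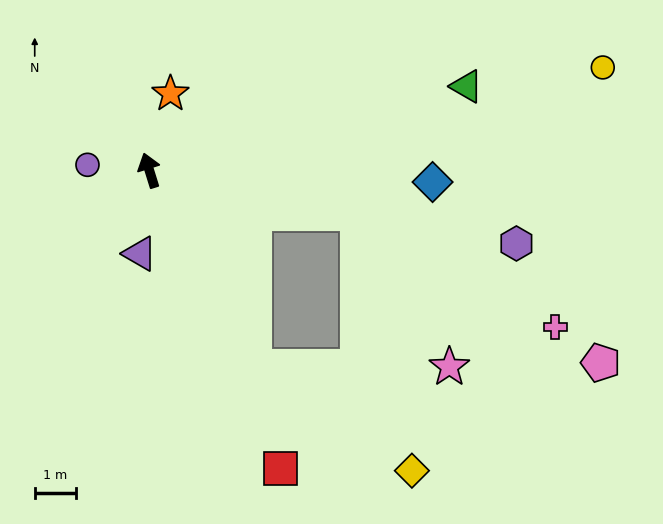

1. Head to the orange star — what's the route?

turn right 33°, forward 1.9 m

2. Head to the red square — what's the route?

turn right 174°, forward 7.9 m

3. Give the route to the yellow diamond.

blocked — turn right 169°, forward 5.4 m, then turn left 28°, forward 4.6 m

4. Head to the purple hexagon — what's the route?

turn right 119°, forward 9.1 m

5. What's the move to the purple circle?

turn left 68°, forward 1.5 m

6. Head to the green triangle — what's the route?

turn right 92°, forward 8.0 m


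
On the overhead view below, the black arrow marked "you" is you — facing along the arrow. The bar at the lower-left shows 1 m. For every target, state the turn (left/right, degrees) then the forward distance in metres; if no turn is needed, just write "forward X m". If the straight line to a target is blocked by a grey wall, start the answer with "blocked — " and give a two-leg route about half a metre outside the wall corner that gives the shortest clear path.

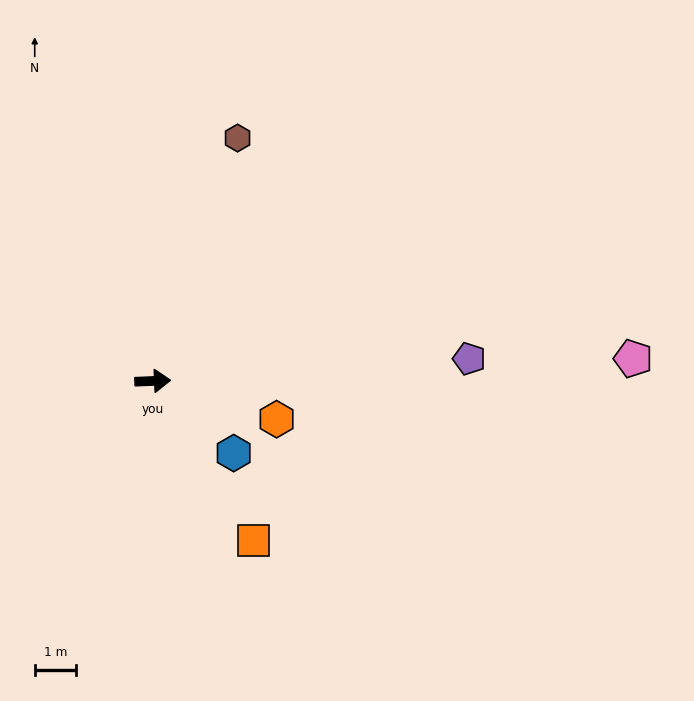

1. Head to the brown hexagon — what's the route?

turn left 68°, forward 6.2 m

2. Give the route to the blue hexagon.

turn right 44°, forward 2.6 m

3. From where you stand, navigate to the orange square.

turn right 60°, forward 4.5 m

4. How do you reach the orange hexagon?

turn right 20°, forward 3.1 m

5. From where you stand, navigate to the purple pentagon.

forward 7.6 m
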